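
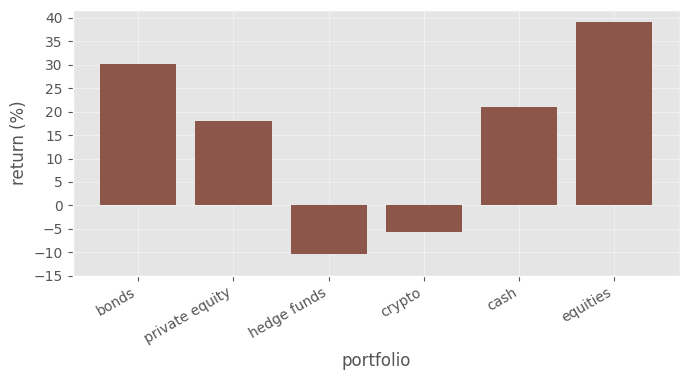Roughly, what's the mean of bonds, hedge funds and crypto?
(30 + -10 + -5) / 3 ≈ 5.

≈ 5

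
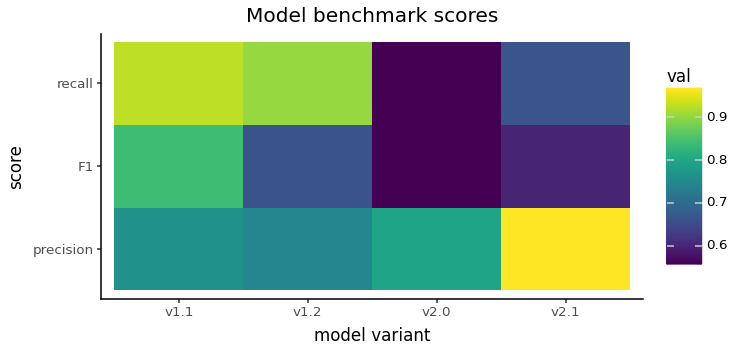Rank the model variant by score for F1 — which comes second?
Top 3 for F1: v1.1 ≈ 0.85, v1.2 ≈ 0.65, v2.1 ≈ 0.60.

v1.2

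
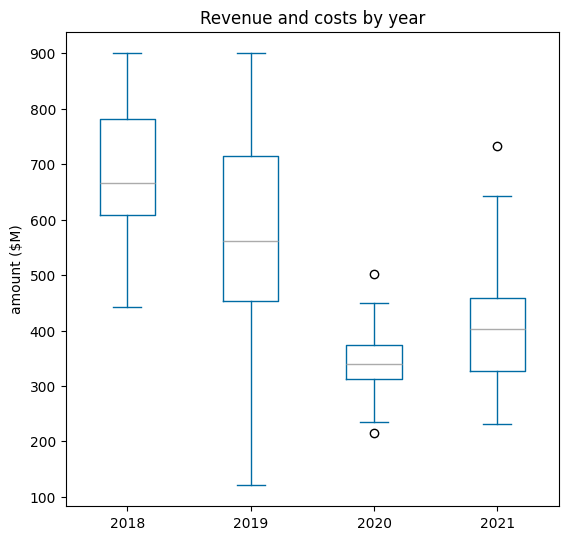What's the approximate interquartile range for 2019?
Q3 ≈ 700, Q1 ≈ 450; IQR ≈ 250.

≈ 250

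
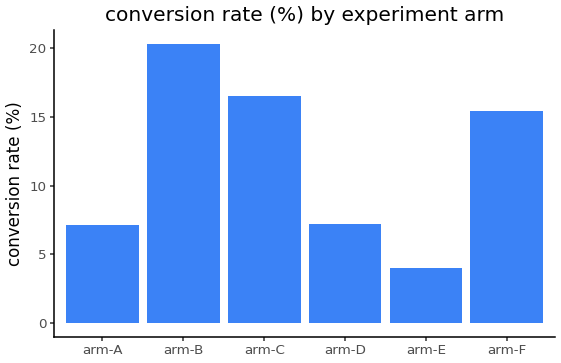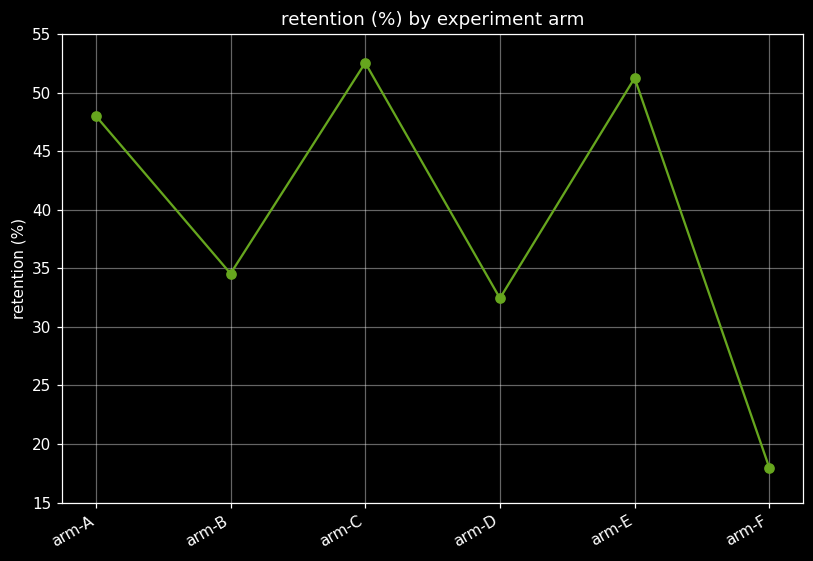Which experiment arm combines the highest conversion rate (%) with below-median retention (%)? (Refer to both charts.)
Chart 2 median retention (%) ≈ 40; below-median experiment arms: arm-B, arm-D, arm-F. Among those, arm-B has the highest conversion rate (%) (≈ 20).

arm-B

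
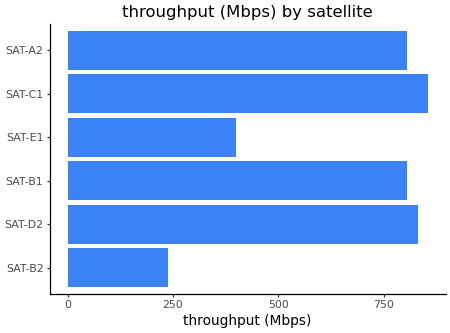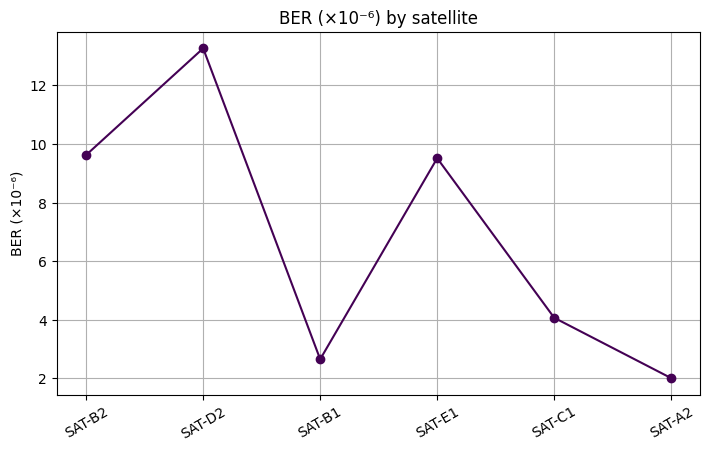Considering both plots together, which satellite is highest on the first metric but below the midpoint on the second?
Chart 2 median BER (×10⁻⁶) ≈ 6; below-median satellites: SAT-B1, SAT-C1, SAT-A2. Among those, SAT-C1 has the highest throughput (Mbps) (≈ 900).

SAT-C1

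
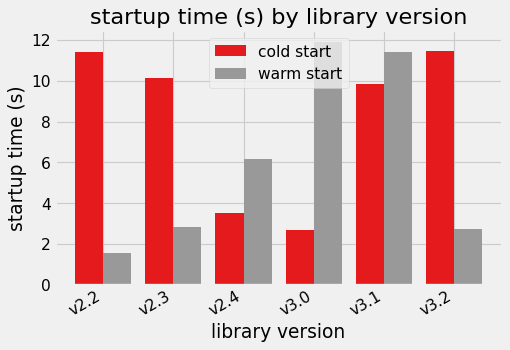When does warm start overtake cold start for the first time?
v2.4

v2.3: warm start ≈ 3 vs cold start ≈ 10 (not yet); v2.4: warm start ≈ 6 vs cold start ≈ 4 (first crossover).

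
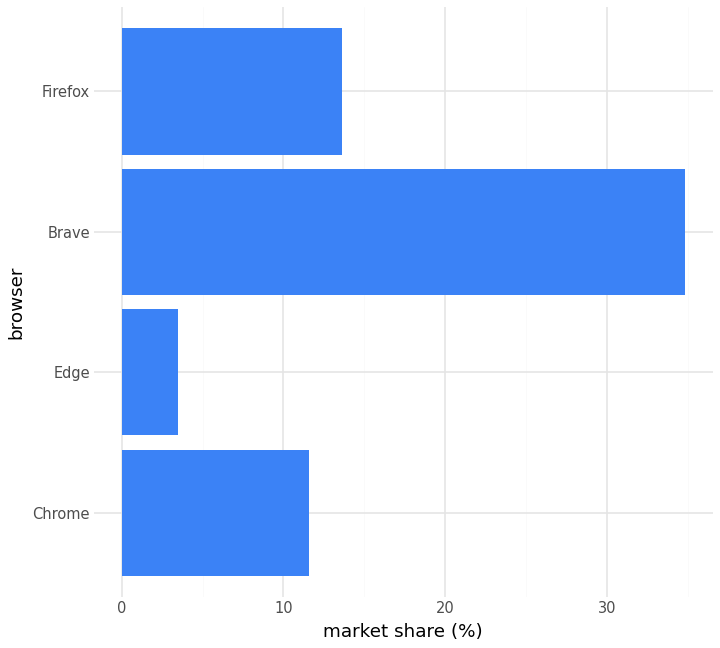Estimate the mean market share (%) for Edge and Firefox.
(5 + 15) / 2 ≈ 10.

≈ 10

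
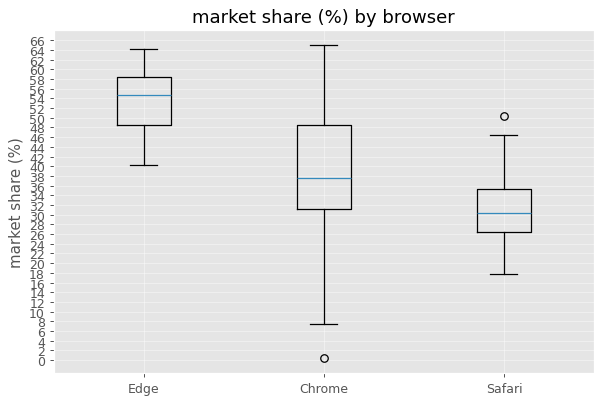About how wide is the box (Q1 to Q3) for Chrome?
≈ 16

Q3 ≈ 48, Q1 ≈ 32; IQR ≈ 16.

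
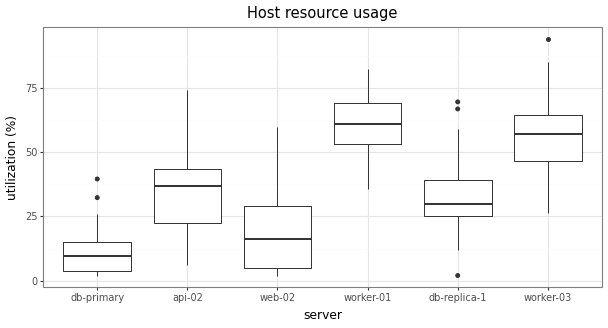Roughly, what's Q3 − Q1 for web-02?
Q3 ≈ 30, Q1 ≈ 5; IQR ≈ 25.

≈ 25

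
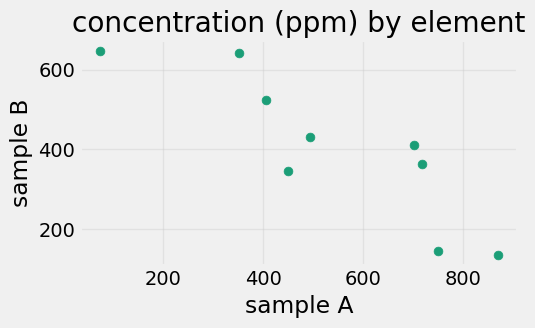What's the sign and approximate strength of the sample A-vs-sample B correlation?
Points are negatively correlated; strong (|r| ≈ 0.9).

negative, strong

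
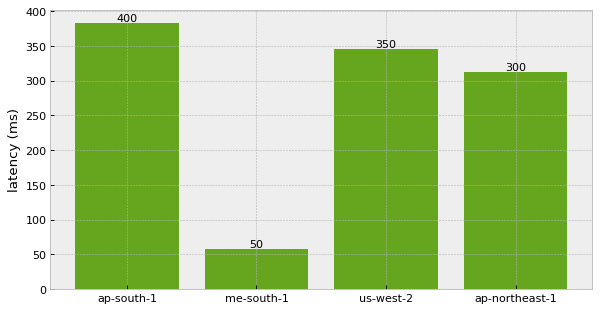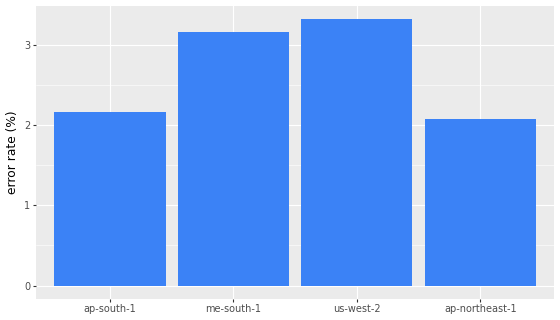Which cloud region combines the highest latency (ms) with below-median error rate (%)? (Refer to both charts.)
Chart 2 median error rate (%) ≈ 2.5; below-median cloud regions: ap-south-1, ap-northeast-1. Among those, ap-south-1 has the highest latency (ms) (≈ 400).

ap-south-1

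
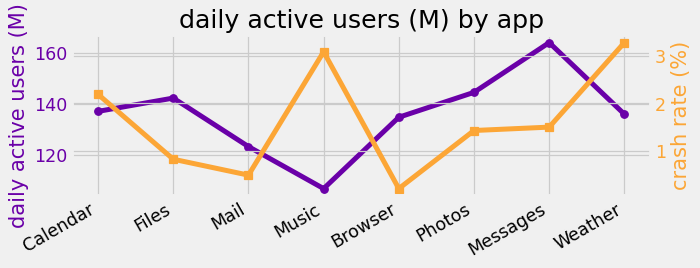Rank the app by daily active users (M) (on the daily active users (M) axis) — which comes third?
Top 4 (on the daily active users (M) axis): Messages ≈ 165, Photos ≈ 145, Files ≈ 140, Calendar ≈ 135.

Files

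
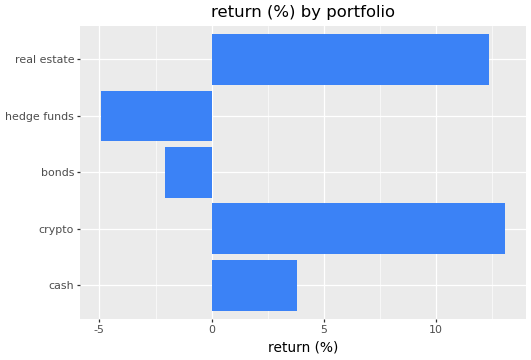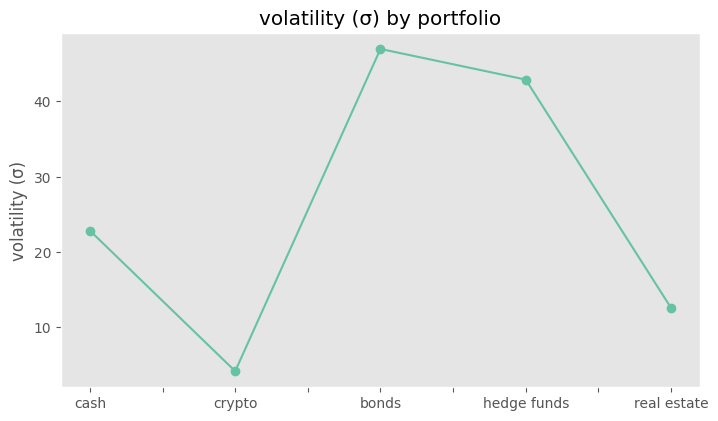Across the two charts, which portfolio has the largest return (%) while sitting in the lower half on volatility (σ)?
Chart 2 median volatility (σ) ≈ 25; below-median portfolios: crypto, real estate. Among those, crypto has the highest return (%) (≈ 14).

crypto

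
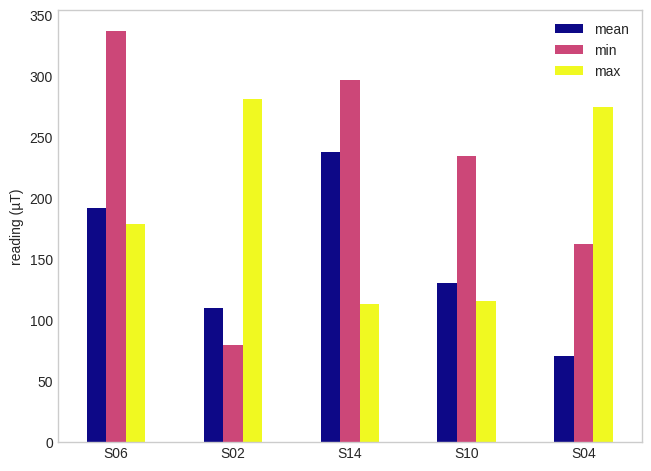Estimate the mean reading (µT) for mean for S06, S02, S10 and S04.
≈ 125

(200 + 100 + 150 + 50) / 4 ≈ 125.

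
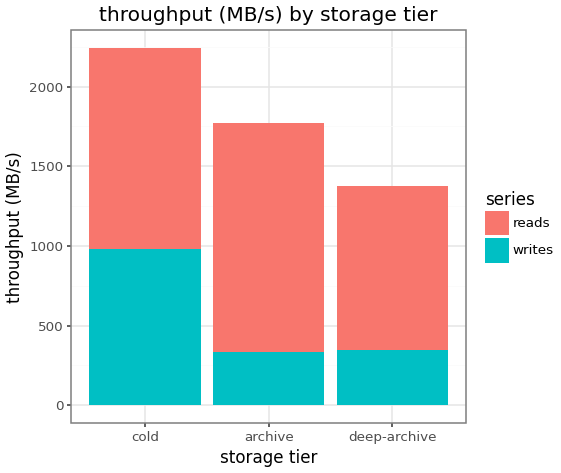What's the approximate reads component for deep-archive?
reads top ≈ 1400, bottom ≈ 400; segment ≈ 1000.

≈ 1000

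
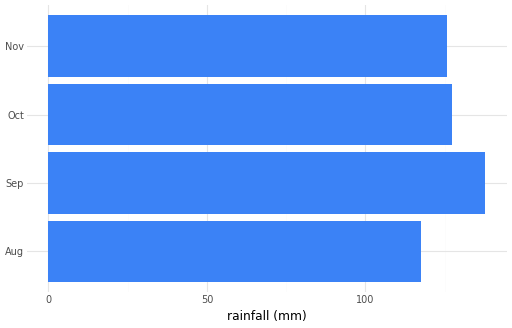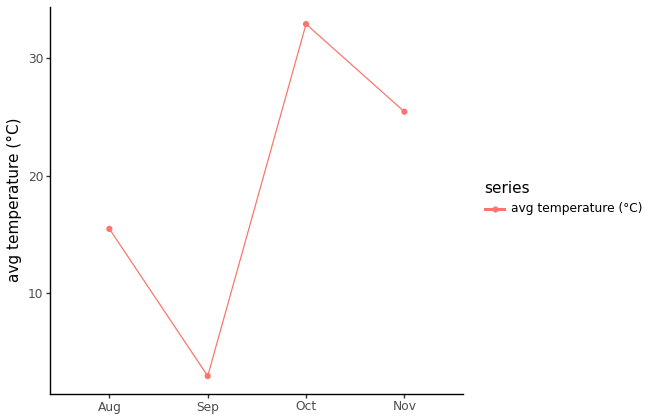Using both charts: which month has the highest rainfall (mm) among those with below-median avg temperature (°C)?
Chart 2 median avg temperature (°C) ≈ 20; below-median months: Aug, Sep. Among those, Sep has the highest rainfall (mm) (≈ 140).

Sep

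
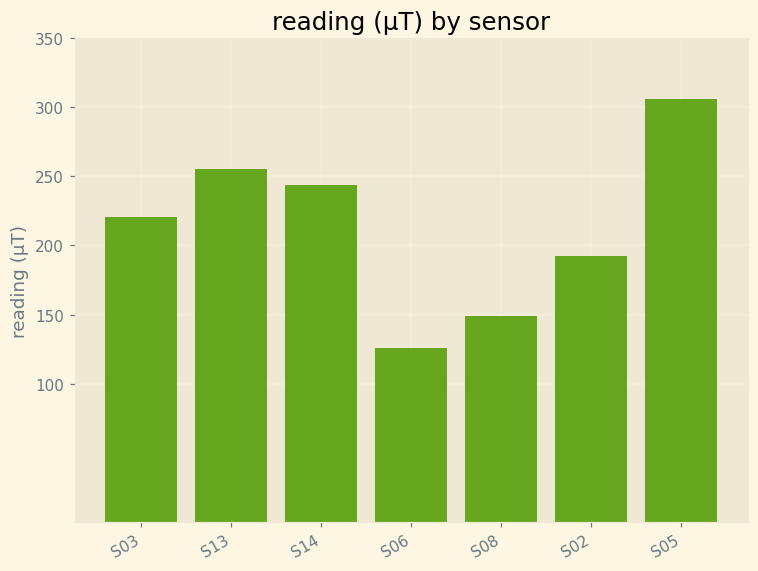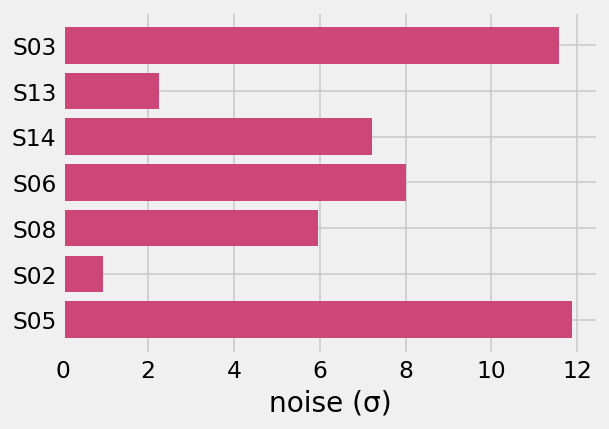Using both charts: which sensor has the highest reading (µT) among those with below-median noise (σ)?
S13

Chart 2 median noise (σ) ≈ 8; below-median sensors: S13, S08, S02. Among those, S13 has the highest reading (µT) (≈ 250).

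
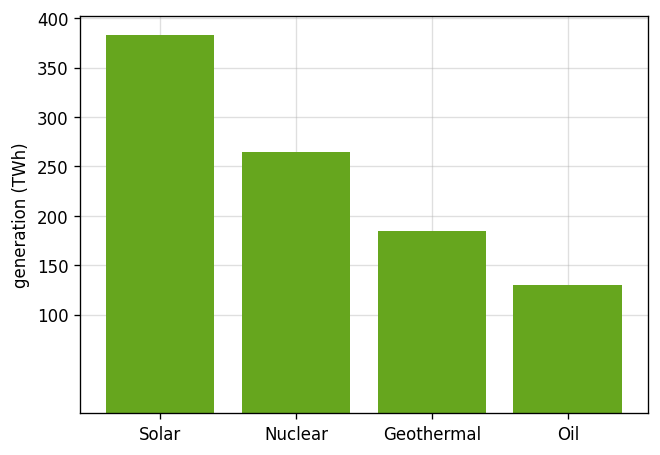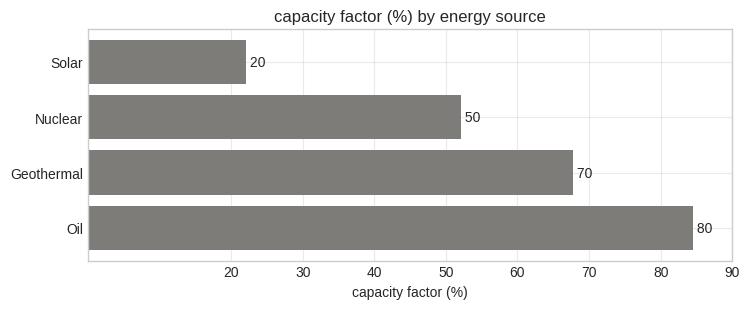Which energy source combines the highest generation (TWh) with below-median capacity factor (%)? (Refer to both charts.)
Solar

Chart 2 median capacity factor (%) ≈ 60; below-median energy sources: Solar, Nuclear. Among those, Solar has the highest generation (TWh) (≈ 400).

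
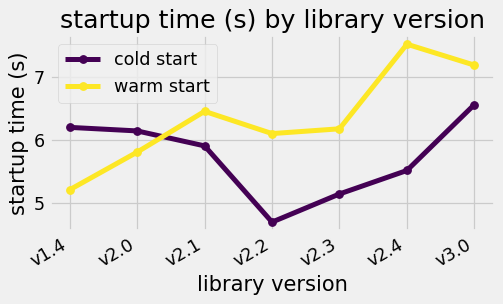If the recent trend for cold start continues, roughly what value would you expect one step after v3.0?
Last three: 5.0, 5.5, 6.5 → slope ≈ 0.75/step → next ≈ 7.25.

≈ 7.25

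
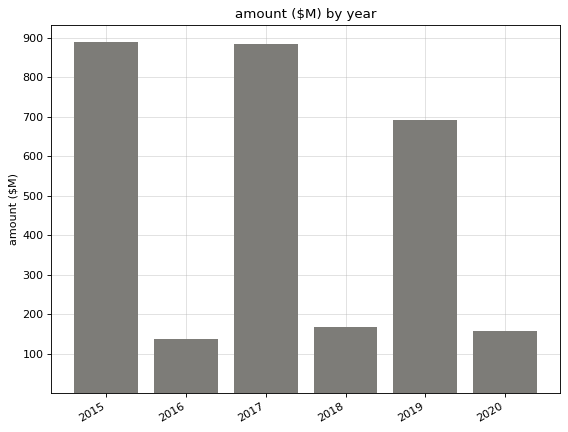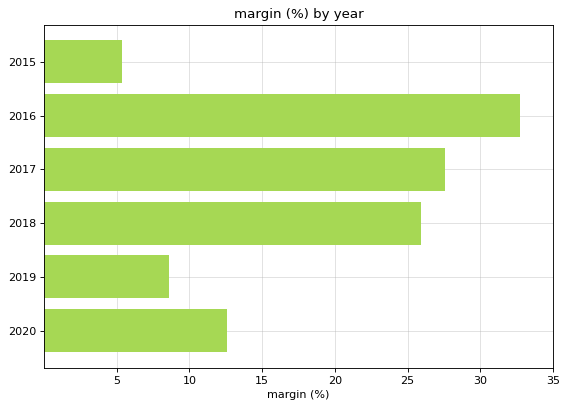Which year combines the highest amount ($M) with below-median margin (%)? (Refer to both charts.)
Chart 2 median margin (%) ≈ 20; below-median years: 2015, 2019, 2020. Among those, 2015 has the highest amount ($M) (≈ 900).

2015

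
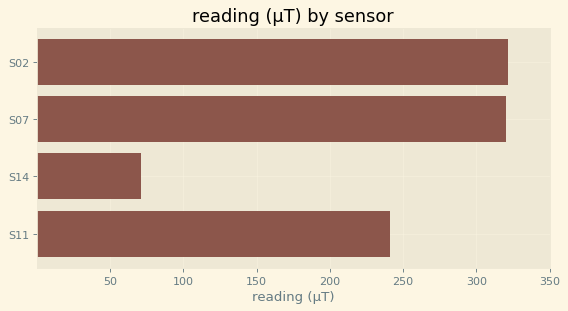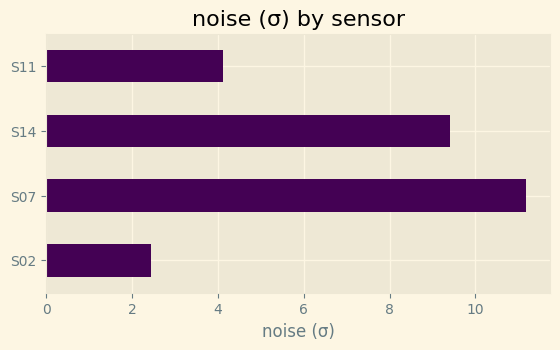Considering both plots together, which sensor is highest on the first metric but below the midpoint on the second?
Chart 2 median noise (σ) ≈ 6; below-median sensors: S02, S11. Among those, S02 has the highest reading (µT) (≈ 300).

S02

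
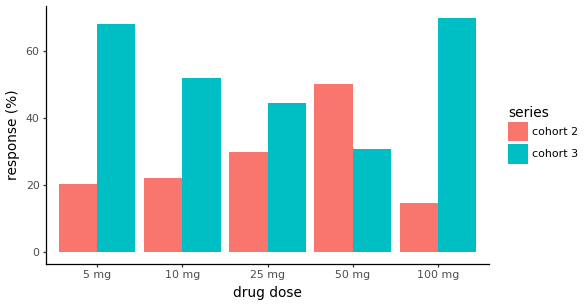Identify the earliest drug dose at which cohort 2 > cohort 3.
50 mg

25 mg: cohort 2 ≈ 30 vs cohort 3 ≈ 40 (not yet); 50 mg: cohort 2 ≈ 50 vs cohort 3 ≈ 30 (first crossover).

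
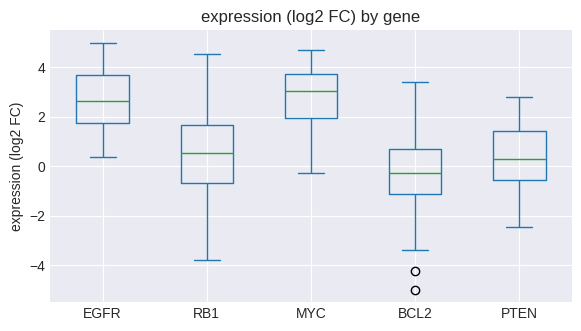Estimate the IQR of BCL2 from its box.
Q3 ≈ 0.5, Q1 ≈ -1.0; IQR ≈ 1.5.

≈ 1.5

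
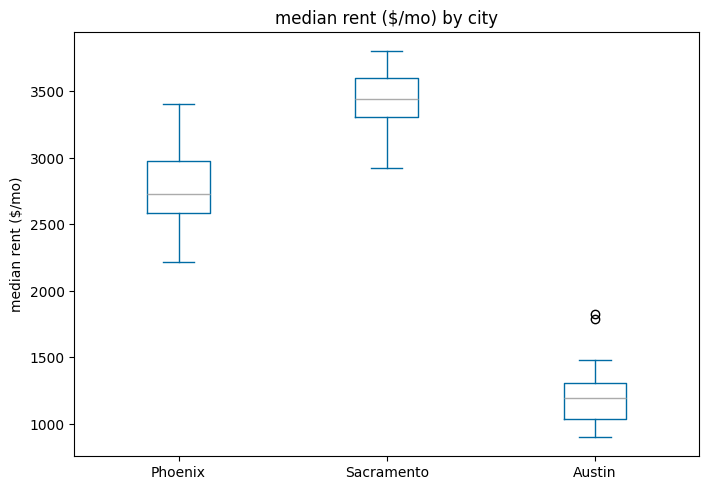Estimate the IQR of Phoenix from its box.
≈ 400

Q3 ≈ 3000, Q1 ≈ 2600; IQR ≈ 400.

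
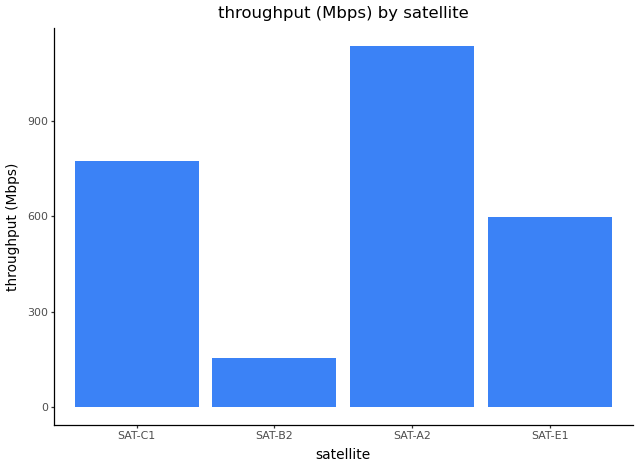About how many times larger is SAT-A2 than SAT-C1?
SAT-A2 ≈ 1100, SAT-C1 ≈ 800; 1100/800 ≈ 1.38.

≈ 1.38×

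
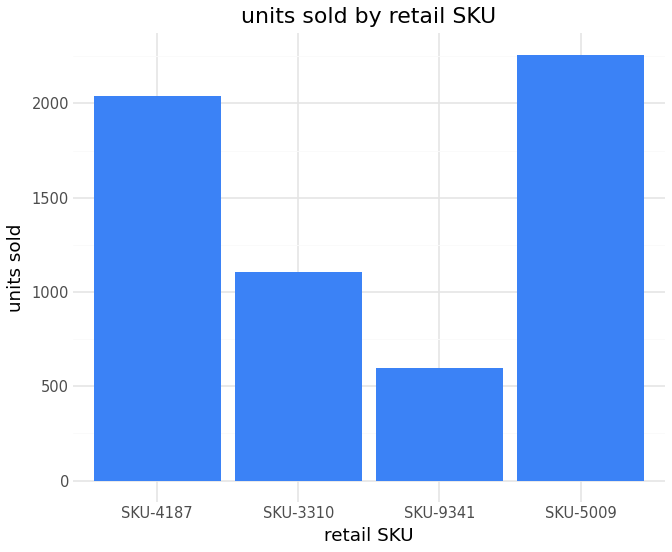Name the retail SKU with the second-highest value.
Top 3: SKU-5009 ≈ 2200, SKU-4187 ≈ 2000, SKU-3310 ≈ 1200.

SKU-4187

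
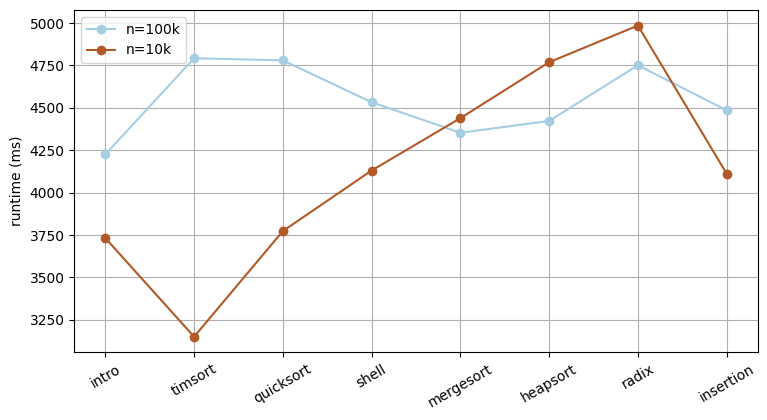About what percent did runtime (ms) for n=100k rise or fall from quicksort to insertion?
≈ -8.3%

quicksort ≈ 4800, insertion ≈ 4400; (4400 − 4800) / 4800 ≈ -8.3%.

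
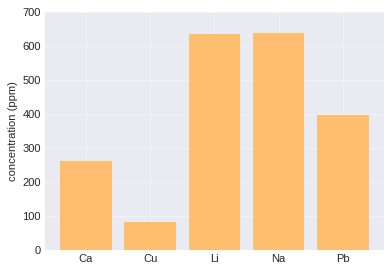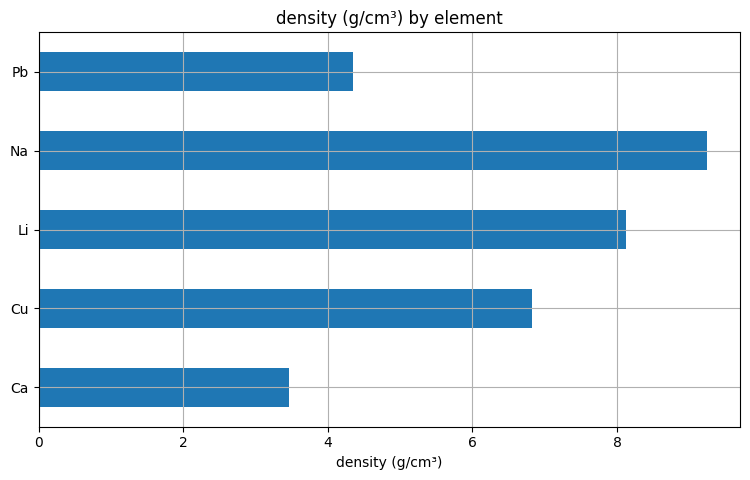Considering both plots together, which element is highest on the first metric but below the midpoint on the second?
Pb

Chart 2 median density (g/cm³) ≈ 7; below-median elements: Ca, Pb. Among those, Pb has the highest concentration (ppm) (≈ 400).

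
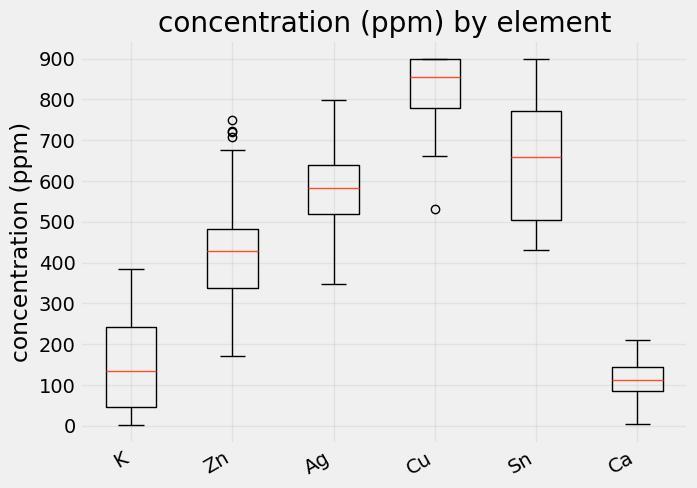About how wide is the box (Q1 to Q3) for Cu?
≈ 100

Q3 ≈ 900, Q1 ≈ 800; IQR ≈ 100.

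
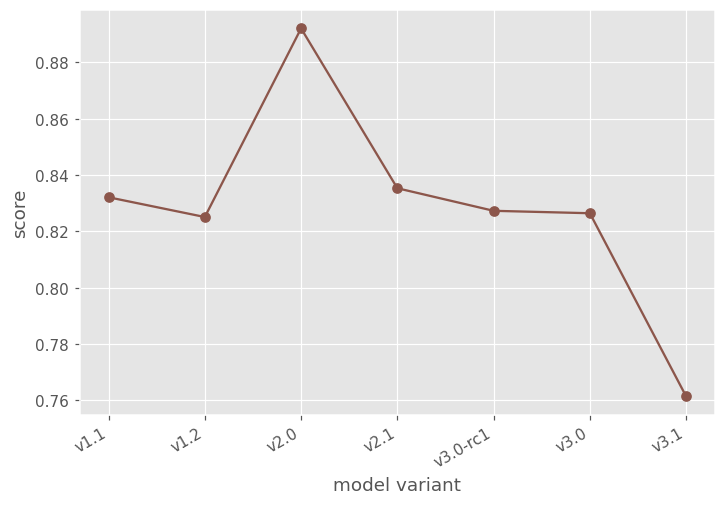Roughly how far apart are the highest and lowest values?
≈ 0.14

Max v2.0 ≈ 0.90, min v3.1 ≈ 0.76; range ≈ 0.14.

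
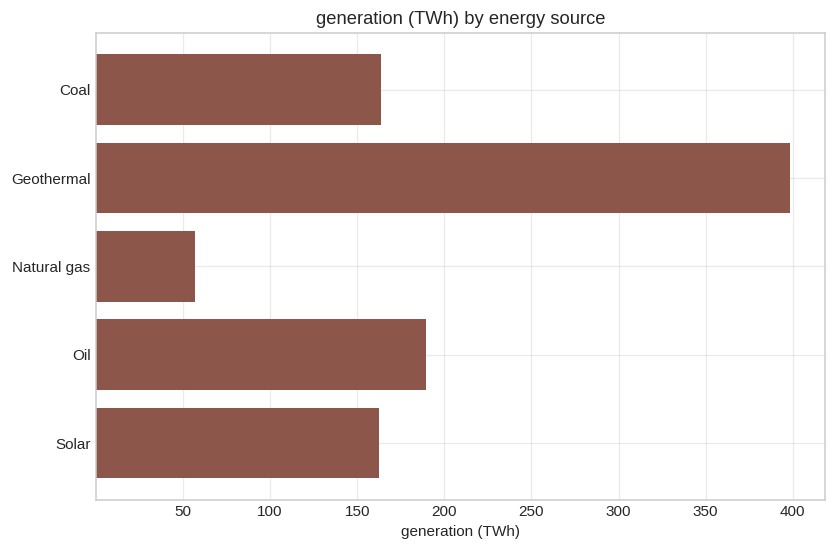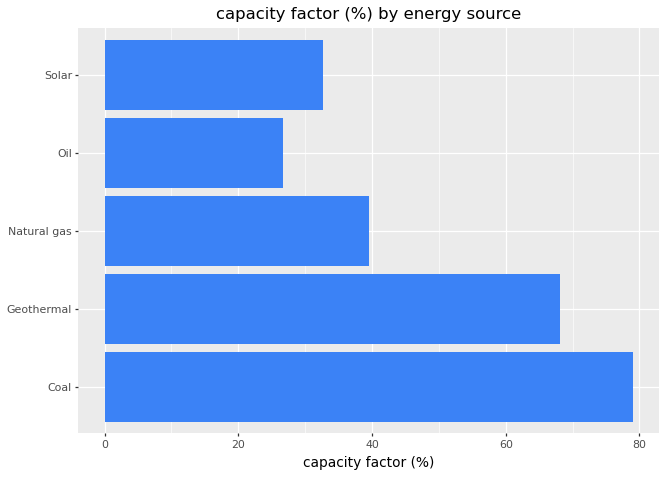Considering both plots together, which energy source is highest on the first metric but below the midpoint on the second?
Chart 2 median capacity factor (%) ≈ 40; below-median energy sources: Oil, Solar. Among those, Oil has the highest generation (TWh) (≈ 200).

Oil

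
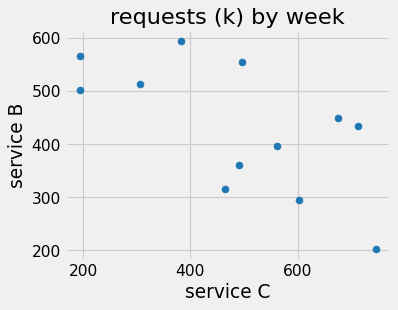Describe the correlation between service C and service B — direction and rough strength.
negative, moderate

Points are negatively correlated; moderate (|r| ≈ 0.6).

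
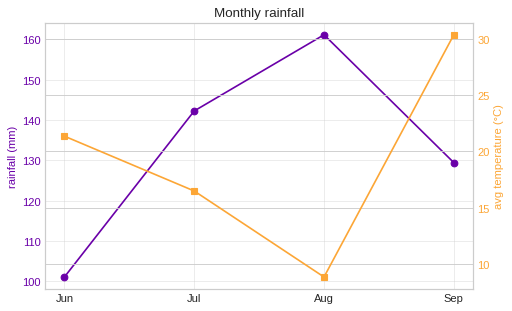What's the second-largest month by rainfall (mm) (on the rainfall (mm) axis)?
Jul

Top 3 (on the rainfall (mm) axis): Aug ≈ 160, Jul ≈ 140, Sep ≈ 130.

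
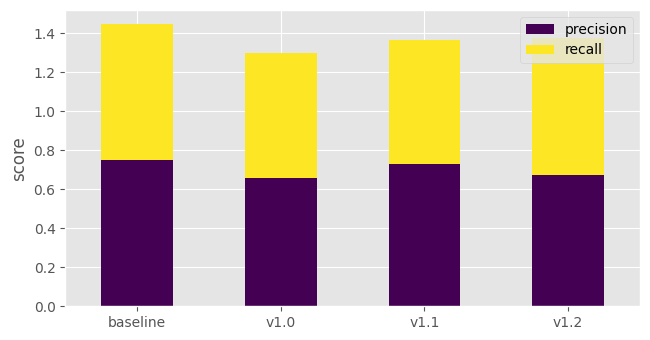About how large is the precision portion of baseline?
precision top ≈ 0.8, bottom ≈ 0.0; segment ≈ 0.8.

≈ 0.8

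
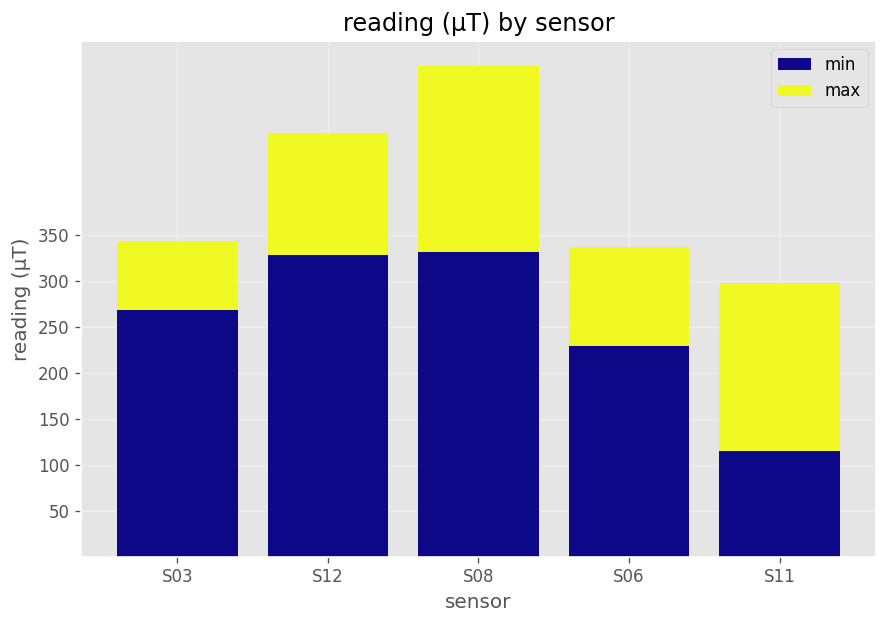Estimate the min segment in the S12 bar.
≈ 350

min top ≈ 350, bottom ≈ 0; segment ≈ 350.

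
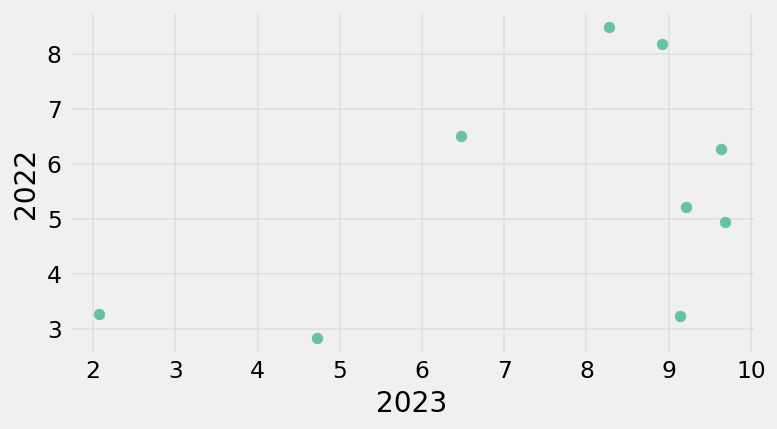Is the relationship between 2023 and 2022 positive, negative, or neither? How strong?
positive, moderate

Points are positively correlated; moderate (|r| ≈ 0.5).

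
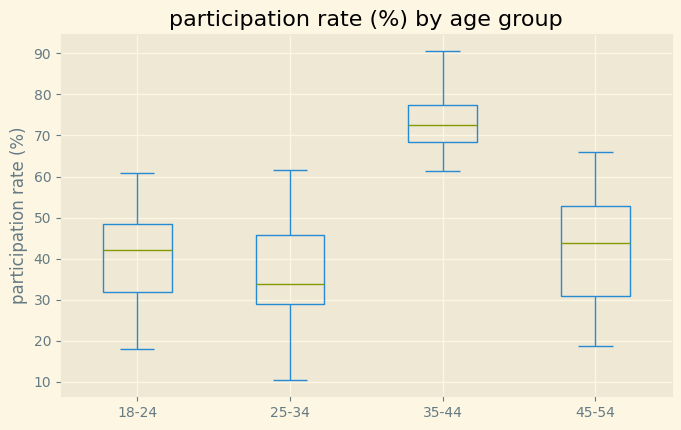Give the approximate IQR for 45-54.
Q3 ≈ 55, Q1 ≈ 30; IQR ≈ 25.

≈ 25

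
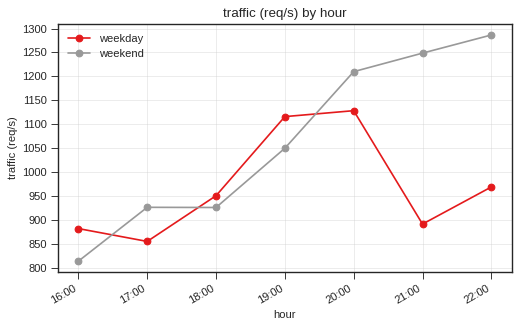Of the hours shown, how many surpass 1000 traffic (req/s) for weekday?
Above 1000: 19:00, 20:00.

2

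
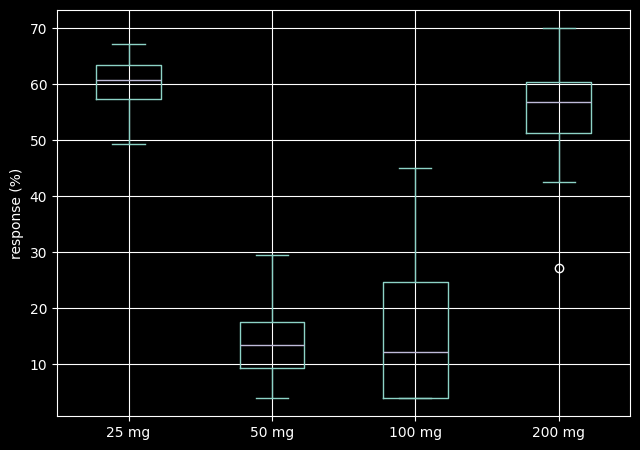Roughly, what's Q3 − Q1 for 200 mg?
≈ 10

Q3 ≈ 60, Q1 ≈ 50; IQR ≈ 10.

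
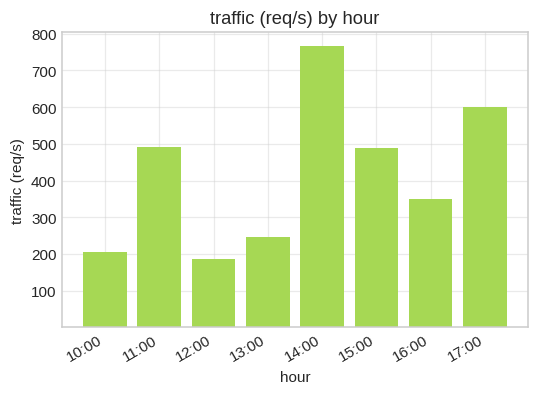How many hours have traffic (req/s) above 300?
Above 300: 11:00, 14:00, 15:00, 16:00, 17:00.

5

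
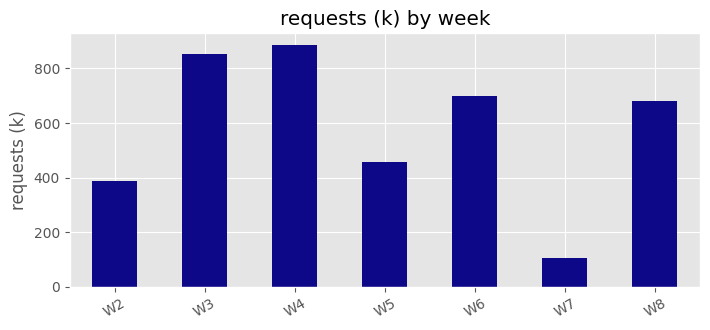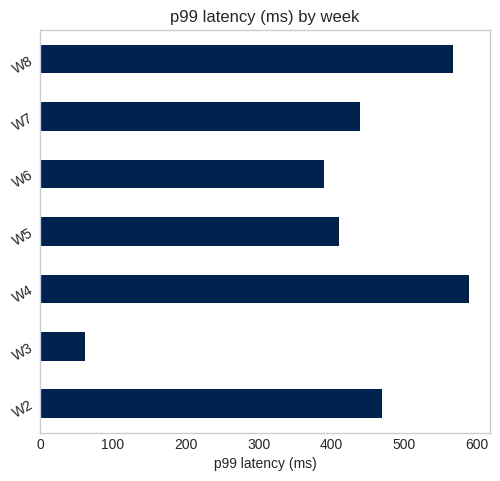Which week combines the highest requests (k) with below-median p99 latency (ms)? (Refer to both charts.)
Chart 2 median p99 latency (ms) ≈ 400; below-median weeks: W3, W5, W6. Among those, W3 has the highest requests (k) (≈ 900).

W3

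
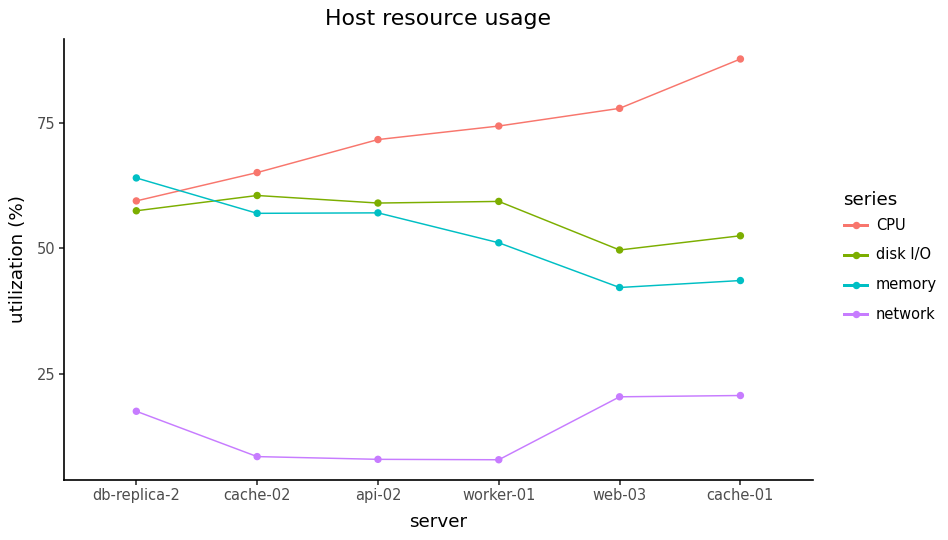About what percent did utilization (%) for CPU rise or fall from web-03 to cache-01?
web-03 ≈ 80, cache-01 ≈ 90; (90 − 80) / 80 ≈ +12.5%.

≈ +12.5%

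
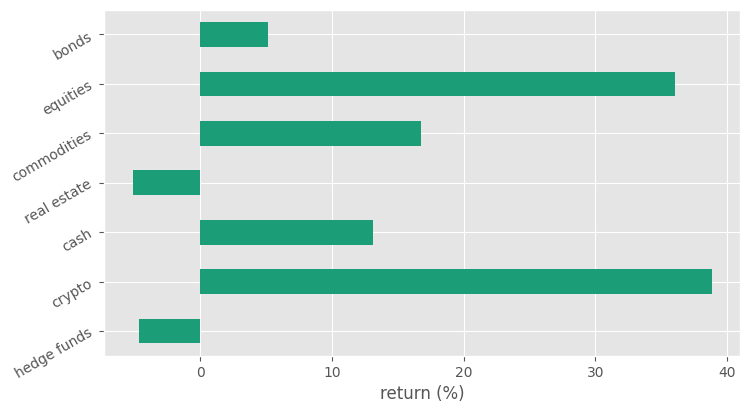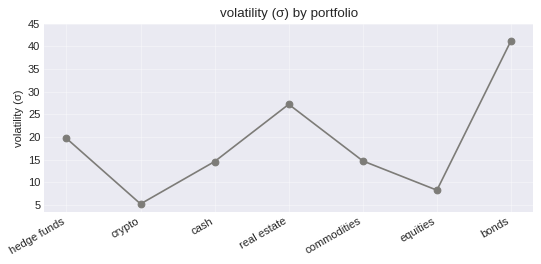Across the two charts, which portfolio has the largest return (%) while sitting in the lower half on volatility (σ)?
crypto

Chart 2 median volatility (σ) ≈ 15; below-median portfolios: crypto, cash, equities. Among those, crypto has the highest return (%) (≈ 40).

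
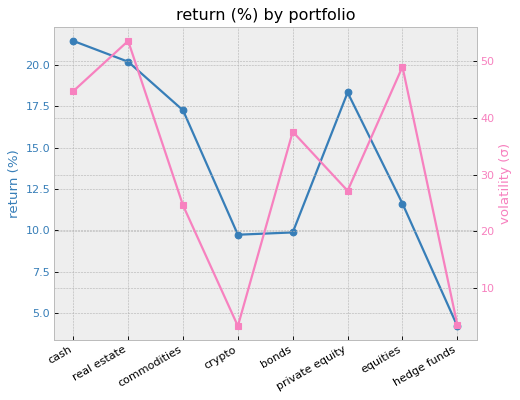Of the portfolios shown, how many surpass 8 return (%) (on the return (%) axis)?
Above 8: cash, real estate, commodities, crypto, bonds, private equity, equities.

7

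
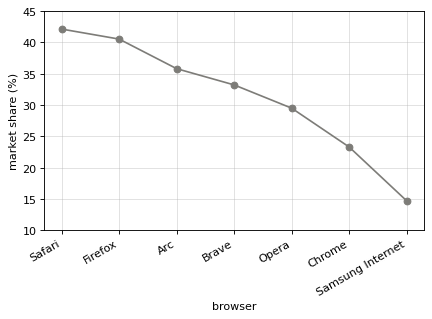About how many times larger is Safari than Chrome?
Safari ≈ 40, Chrome ≈ 25; 40/25 ≈ 1.6.

≈ 1.6×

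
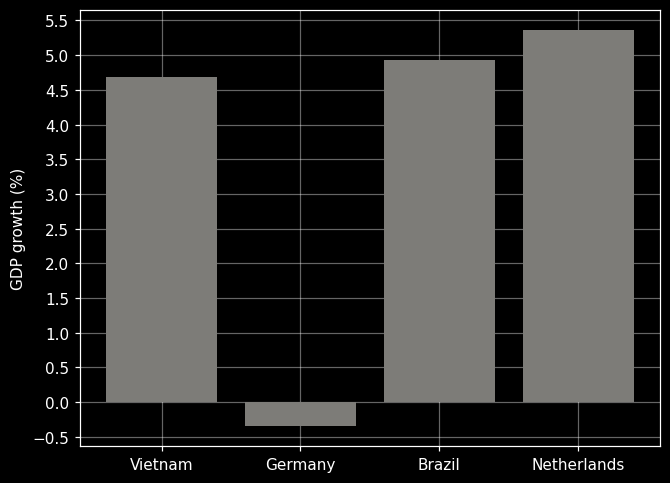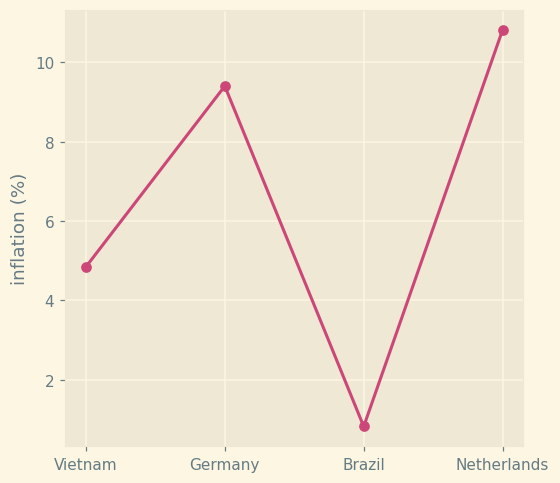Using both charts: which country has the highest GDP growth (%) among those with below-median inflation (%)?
Brazil

Chart 2 median inflation (%) ≈ 7; below-median countries: Vietnam, Brazil. Among those, Brazil has the highest GDP growth (%) (≈ 5).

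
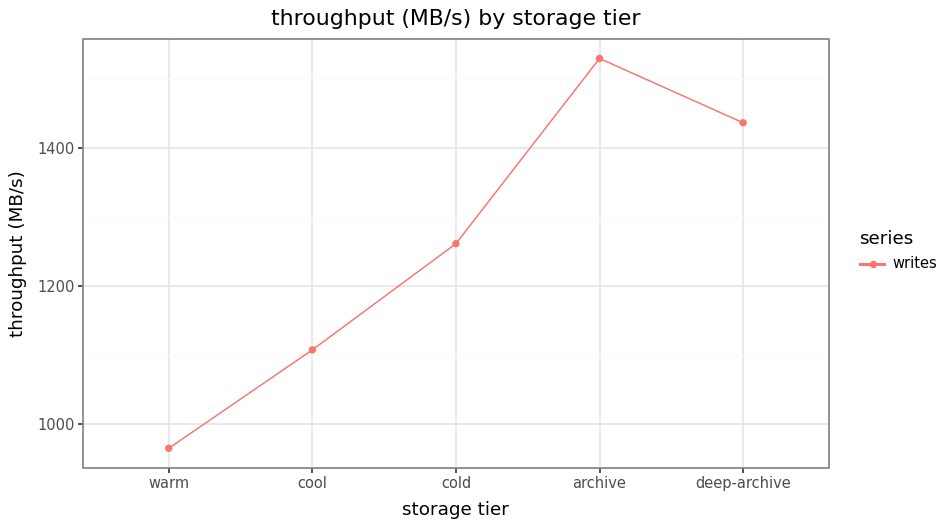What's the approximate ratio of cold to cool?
cold ≈ 1250, cool ≈ 1100; 1250/1100 ≈ 1.14.

≈ 1.14×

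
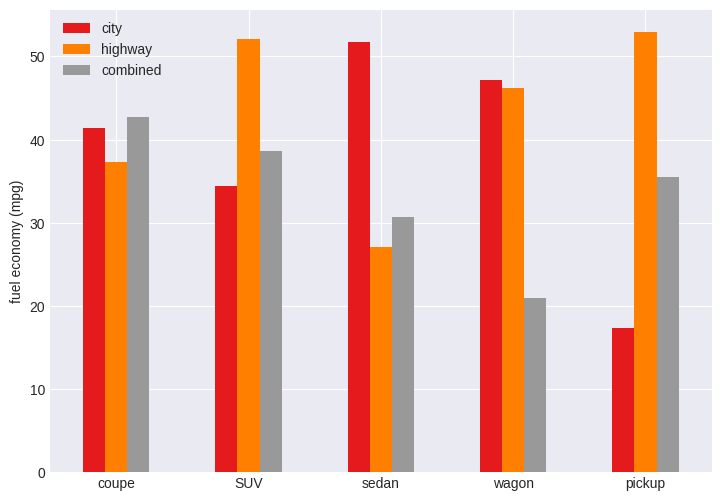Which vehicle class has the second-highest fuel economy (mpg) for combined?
SUV

Top 3 for combined: coupe ≈ 45, SUV ≈ 40, pickup ≈ 35.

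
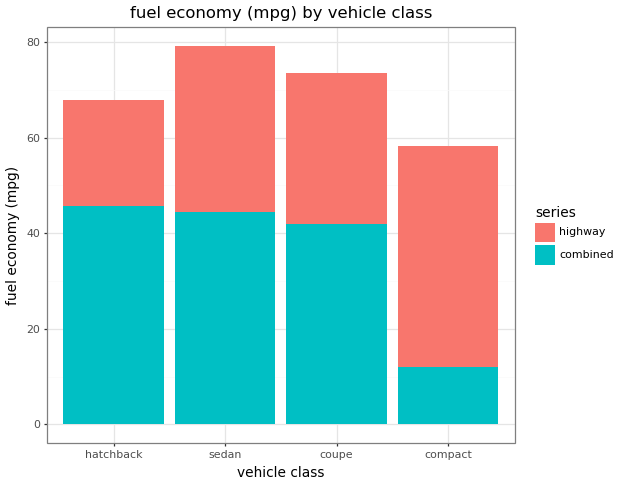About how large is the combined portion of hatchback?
≈ 50

combined top ≈ 50, bottom ≈ 0; segment ≈ 50.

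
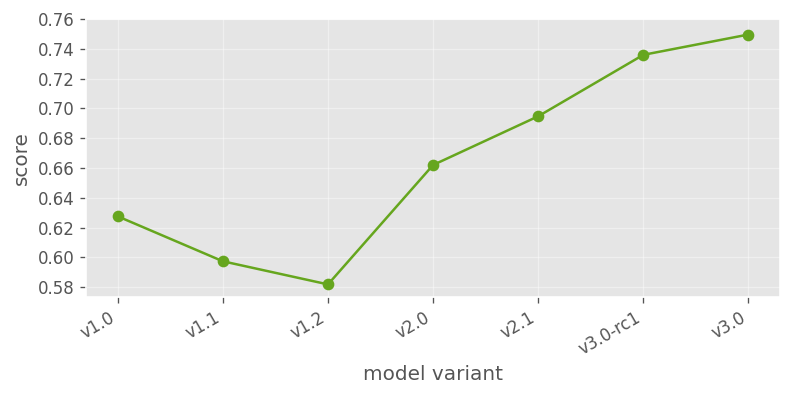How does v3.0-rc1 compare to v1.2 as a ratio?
v3.0-rc1 ≈ 0.74, v1.2 ≈ 0.58; 0.74/0.58 ≈ 1.28.

≈ 1.28×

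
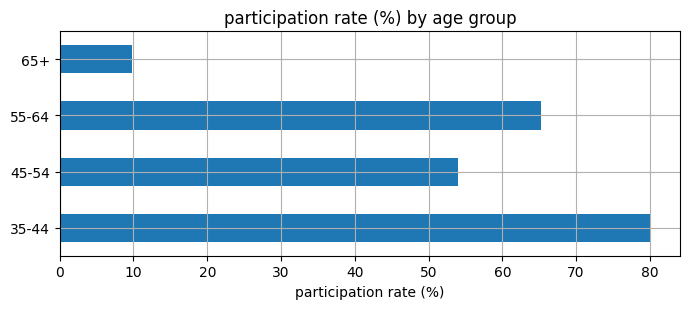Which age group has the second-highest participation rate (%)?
55-64

Top 3: 35-44 ≈ 80, 55-64 ≈ 70, 45-54 ≈ 50.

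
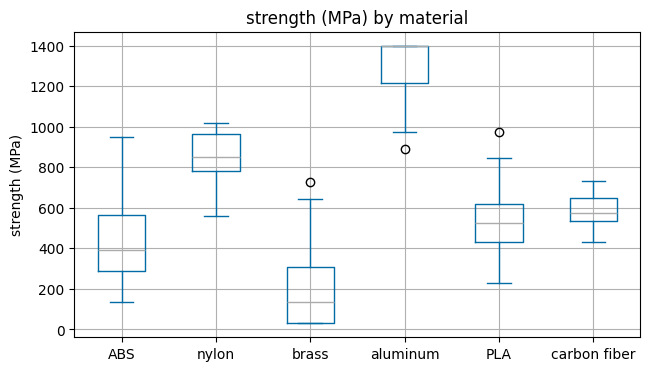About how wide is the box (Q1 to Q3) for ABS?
Q3 ≈ 600, Q1 ≈ 300; IQR ≈ 300.

≈ 300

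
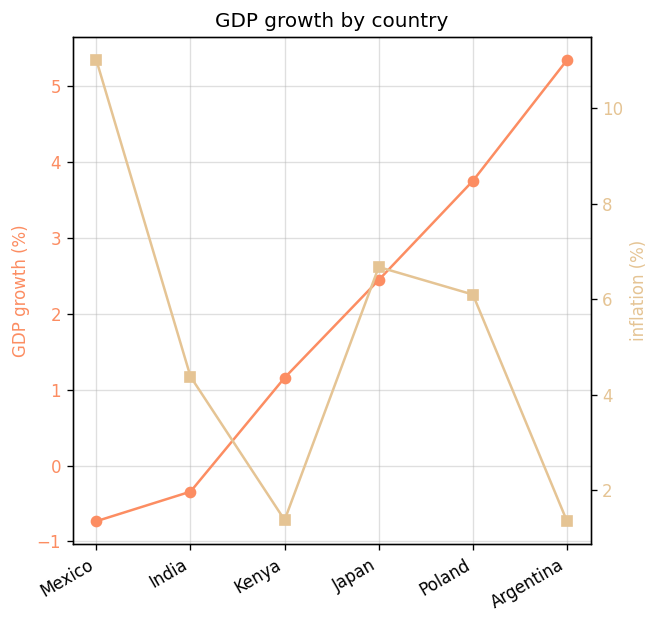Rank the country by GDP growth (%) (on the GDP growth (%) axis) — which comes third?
Top 4 (on the GDP growth (%) axis): Argentina ≈ 5, Poland ≈ 4, Japan ≈ 2, Kenya ≈ 1.

Japan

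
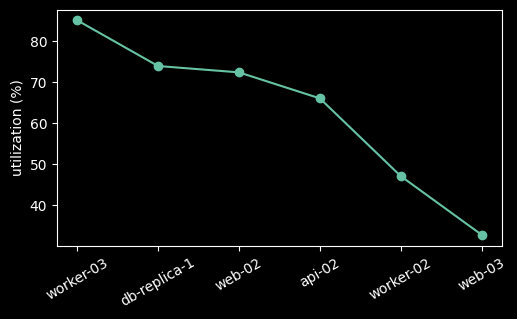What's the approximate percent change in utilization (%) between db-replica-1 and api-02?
≈ -13.3%

db-replica-1 ≈ 75, api-02 ≈ 65; (65 − 75) / 75 ≈ -13.3%.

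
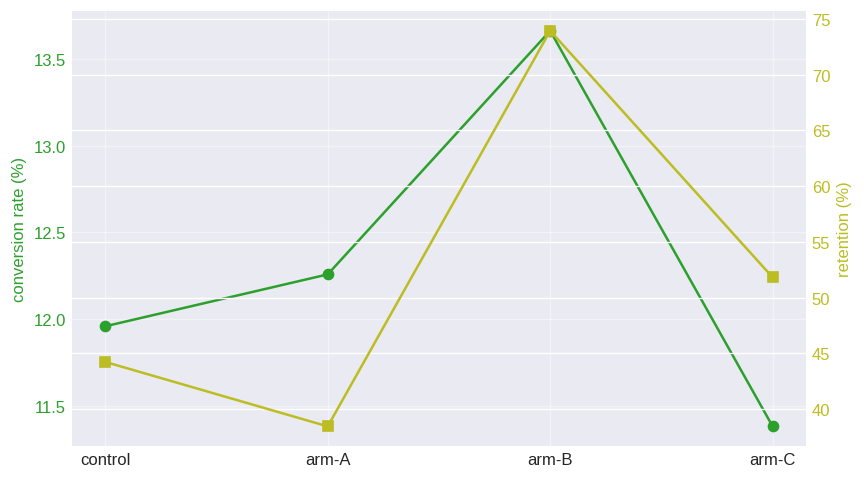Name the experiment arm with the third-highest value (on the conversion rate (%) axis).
control

Top 4 (on the conversion rate (%) axis): arm-B ≈ 13.6, arm-A ≈ 12.2, control ≈ 12.0, arm-C ≈ 11.4.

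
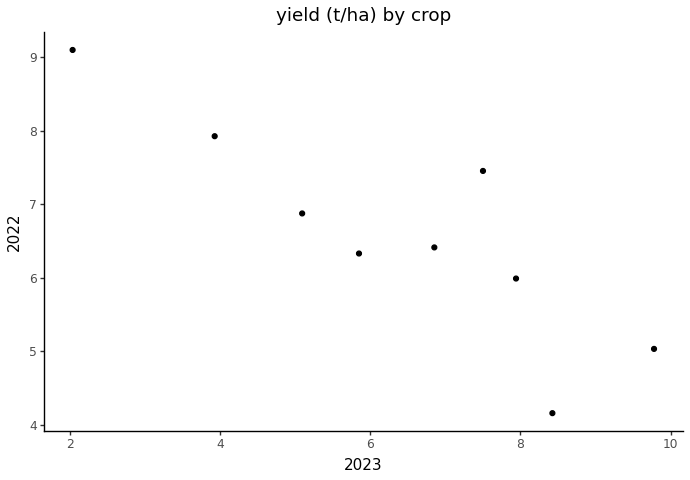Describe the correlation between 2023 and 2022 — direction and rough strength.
Points are negatively correlated; strong (|r| ≈ 0.9).

negative, strong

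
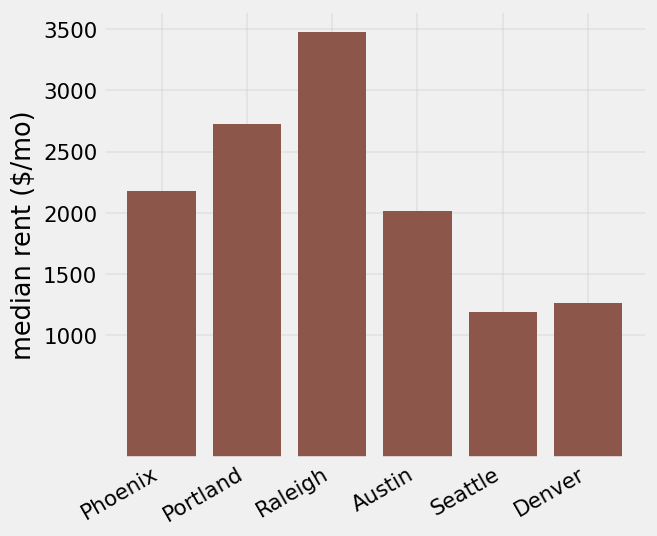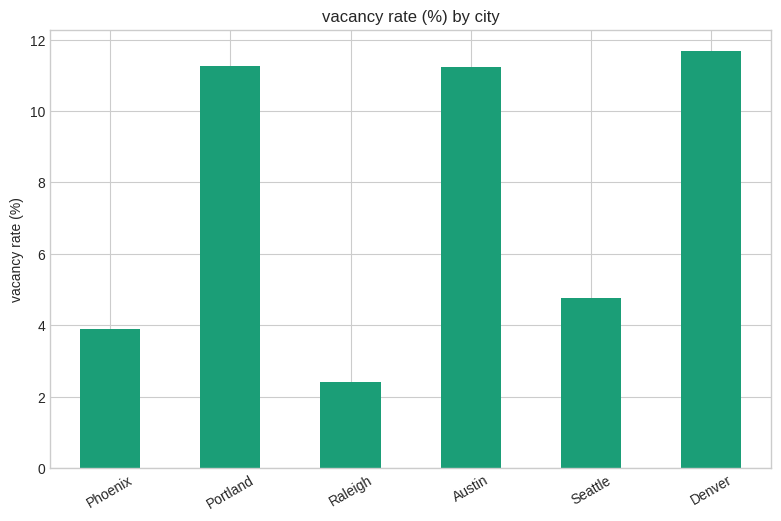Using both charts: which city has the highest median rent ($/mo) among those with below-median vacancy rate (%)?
Chart 2 median vacancy rate (%) ≈ 8; below-median cities: Phoenix, Raleigh, Seattle. Among those, Raleigh has the highest median rent ($/mo) (≈ 3500).

Raleigh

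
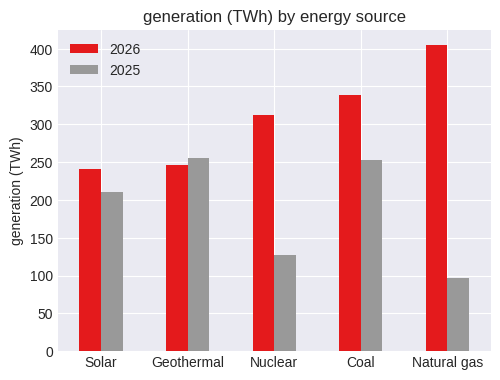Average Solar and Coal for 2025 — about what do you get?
(200 + 250) / 2 ≈ 225.

≈ 225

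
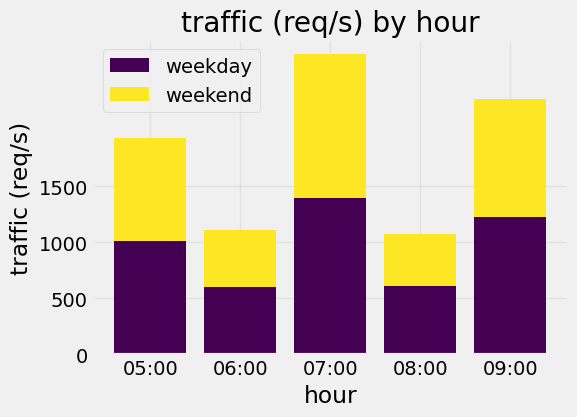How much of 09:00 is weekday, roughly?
≈ 1000

weekday top ≈ 1000, bottom ≈ 0; segment ≈ 1000.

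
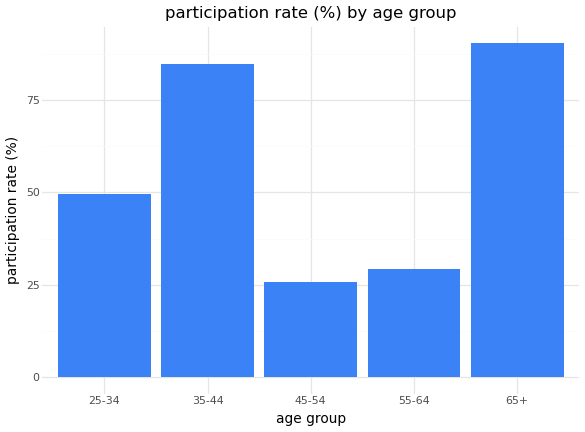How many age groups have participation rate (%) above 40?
3

Above 40: 25-34, 35-44, 65+.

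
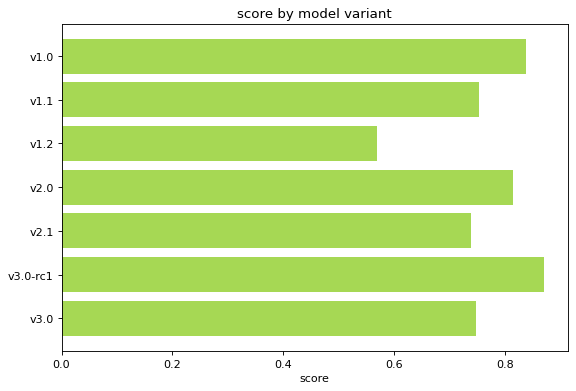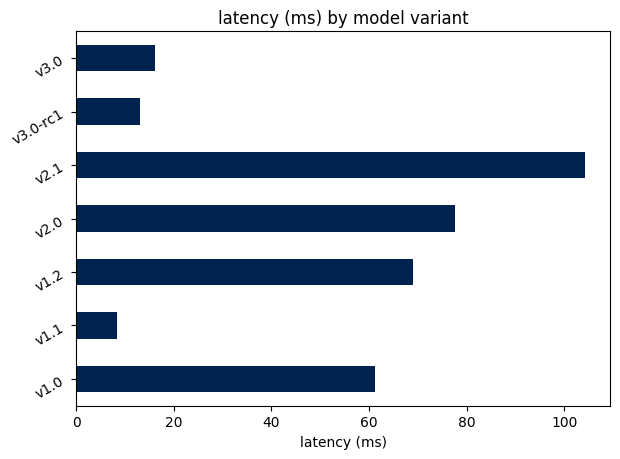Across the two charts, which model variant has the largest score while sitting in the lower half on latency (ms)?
Chart 2 median latency (ms) ≈ 60; below-median model variants: v1.1, v3.0-rc1, v3.0. Among those, v3.0-rc1 has the highest score (≈ 0.9).

v3.0-rc1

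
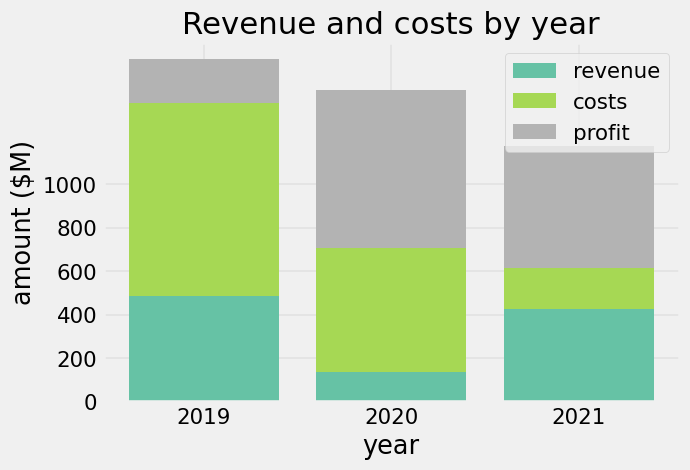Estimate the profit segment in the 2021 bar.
profit top ≈ 1200, bottom ≈ 600; segment ≈ 600.

≈ 600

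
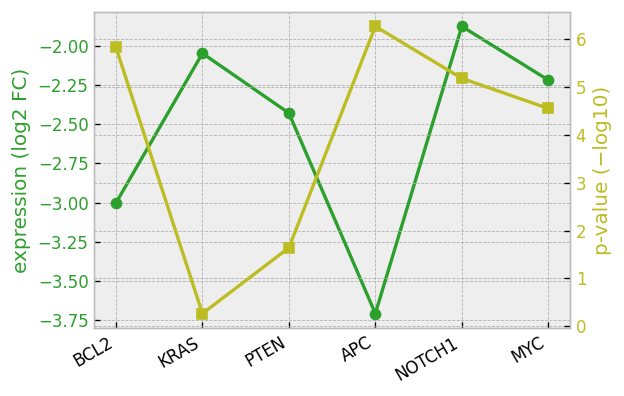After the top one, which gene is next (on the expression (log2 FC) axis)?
Top 3 (on the expression (log2 FC) axis): NOTCH1 ≈ -1.8, KRAS ≈ -2.0, MYC ≈ -2.2.

KRAS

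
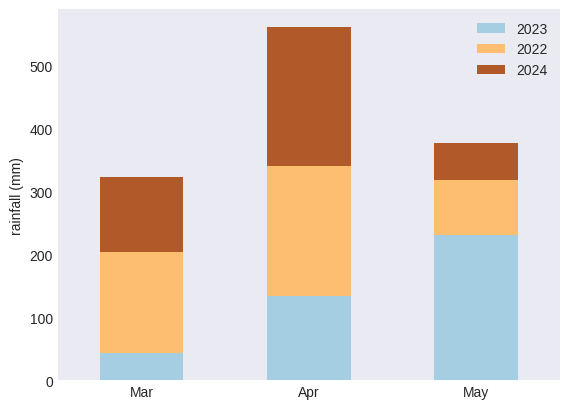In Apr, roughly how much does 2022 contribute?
2022 top ≈ 350, bottom ≈ 150; segment ≈ 200.

≈ 200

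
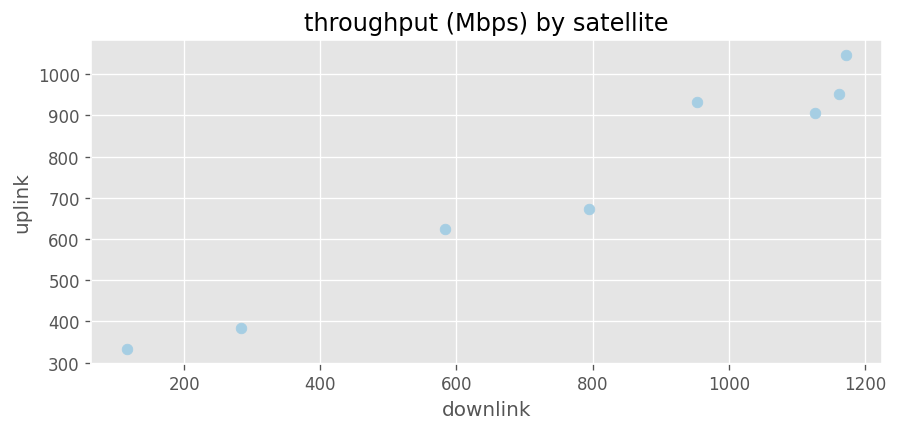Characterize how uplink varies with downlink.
positive, strong

Points are positively correlated; strong (|r| ≈ 1.0).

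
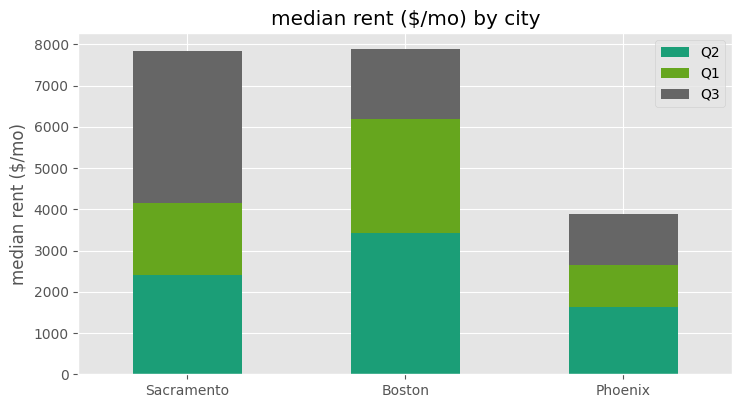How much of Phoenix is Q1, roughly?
≈ 1000

Q1 top ≈ 3000, bottom ≈ 2000; segment ≈ 1000.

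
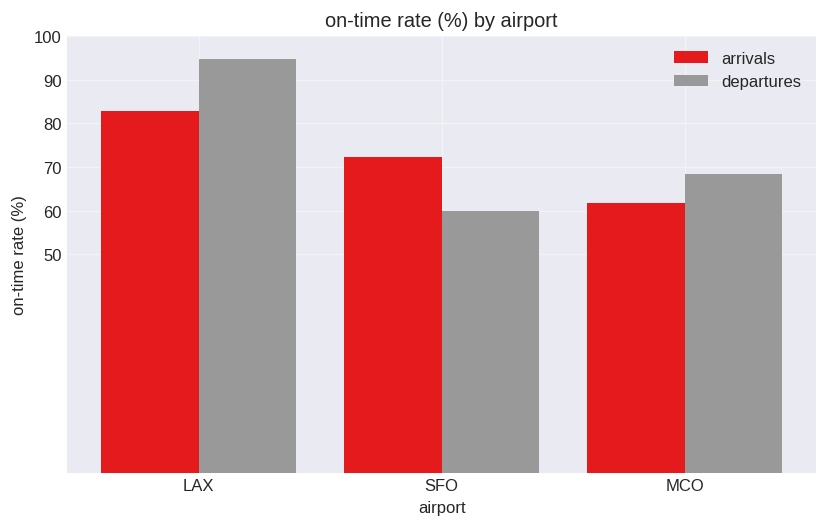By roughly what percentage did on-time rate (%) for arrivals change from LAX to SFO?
≈ -12.5%

LAX ≈ 80, SFO ≈ 70; (70 − 80) / 80 ≈ -12.5%.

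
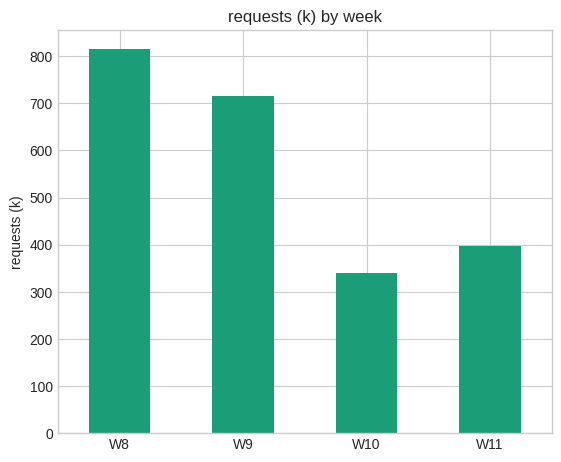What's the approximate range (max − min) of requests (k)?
Max W8 ≈ 800, min W10 ≈ 300; range ≈ 500.

≈ 500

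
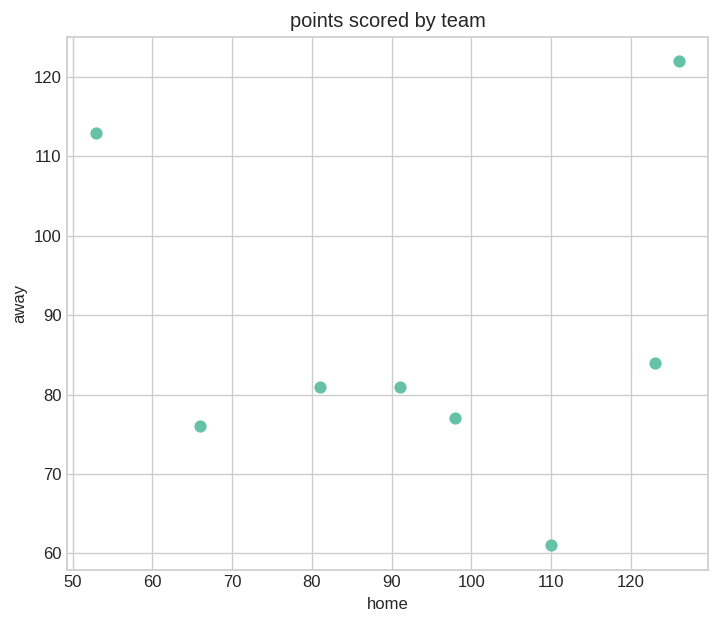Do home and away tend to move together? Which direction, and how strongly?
Points are roughly uncorrelated; weak (|r| ≈ 0.0).

no clear correlation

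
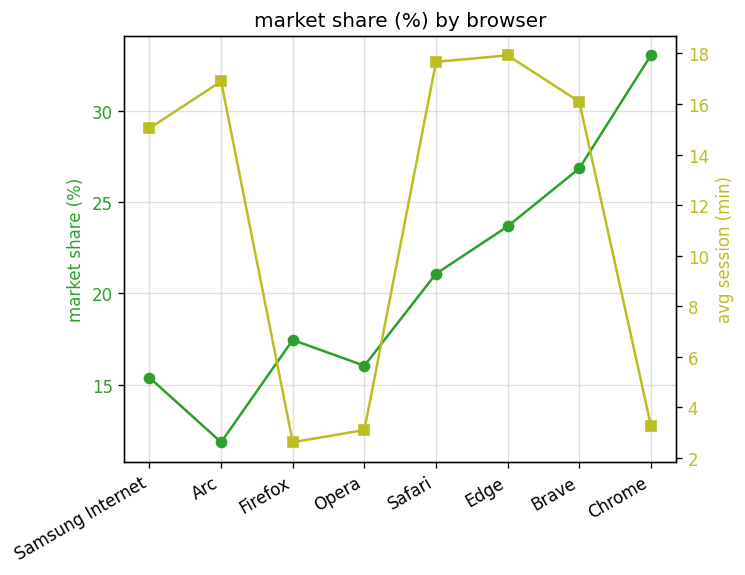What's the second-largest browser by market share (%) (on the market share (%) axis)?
Brave

Top 3 (on the market share (%) axis): Chrome ≈ 34, Brave ≈ 26, Edge ≈ 24.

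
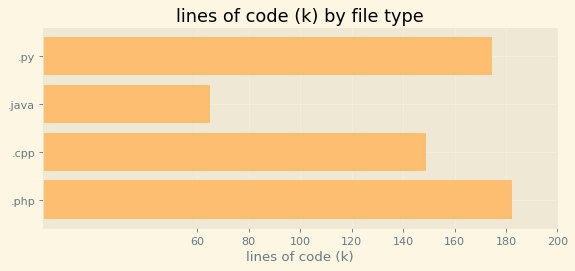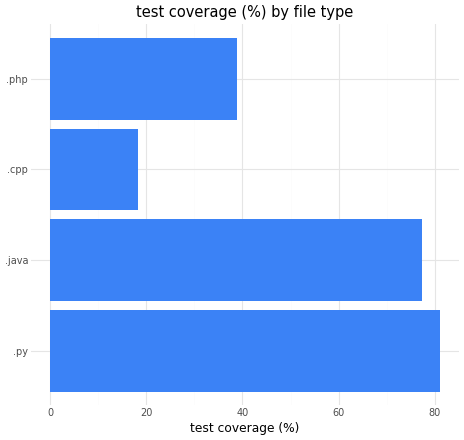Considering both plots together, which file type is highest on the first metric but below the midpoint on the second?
Chart 2 median test coverage (%) ≈ 60; below-median file types: .cpp, .php. Among those, .php has the highest lines of code (k) (≈ 180).

.php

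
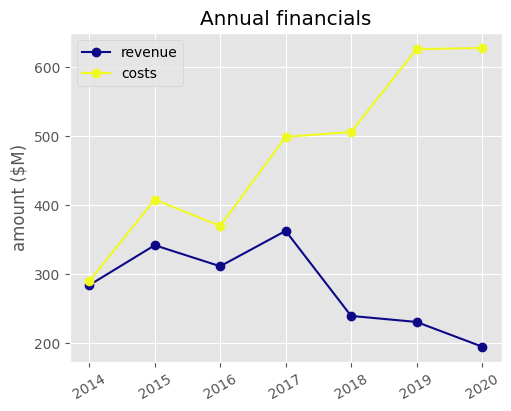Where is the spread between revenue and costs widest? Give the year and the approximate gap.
2020: revenue ≈ 200, costs ≈ 650 → gap ≈ 450. Next-largest (2019) is only ≈ 400.

2020, ≈ 450 $M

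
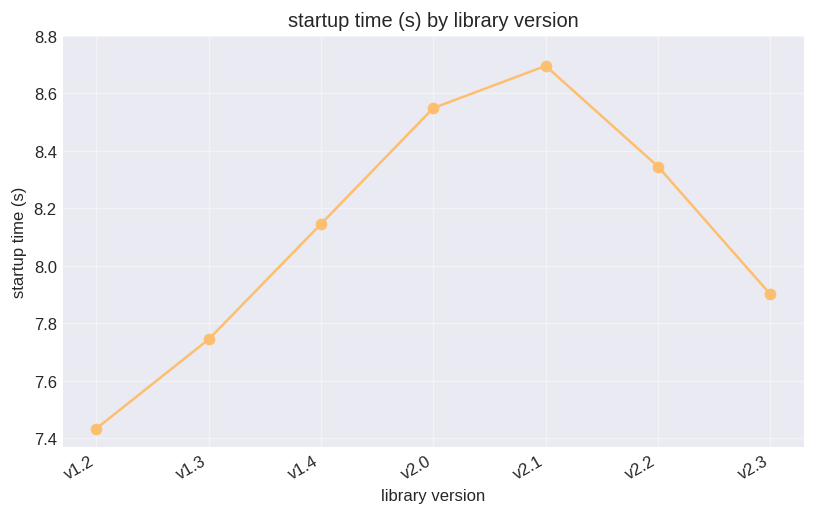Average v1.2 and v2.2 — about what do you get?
(7.4 + 8.4) / 2 ≈ 7.9.

≈ 7.9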